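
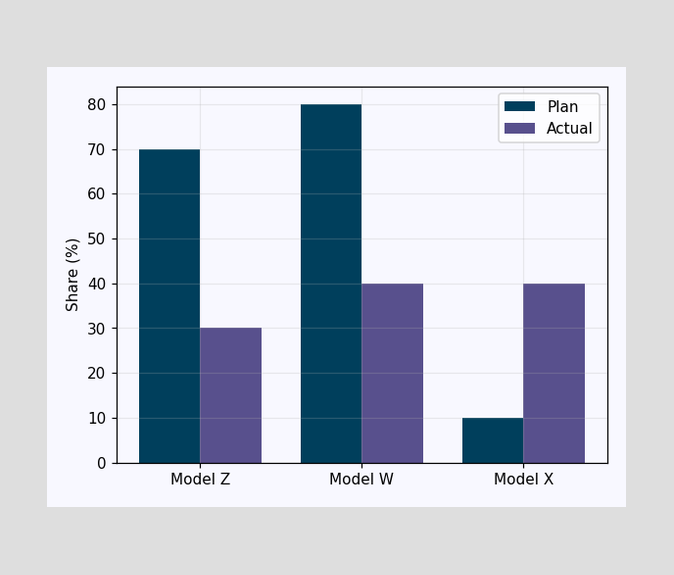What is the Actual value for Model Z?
The Actual bar at Model Z reaches 30% on the y-axis.

30%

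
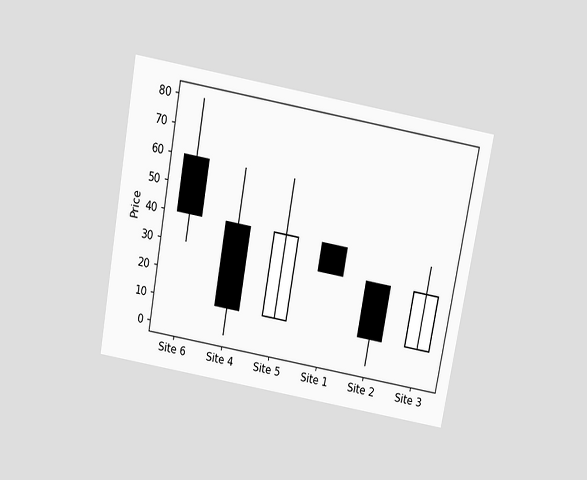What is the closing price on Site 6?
40

The chart is tilted about 10° clockwise and viewed slightly from above. The Site 6 candle closes at 40.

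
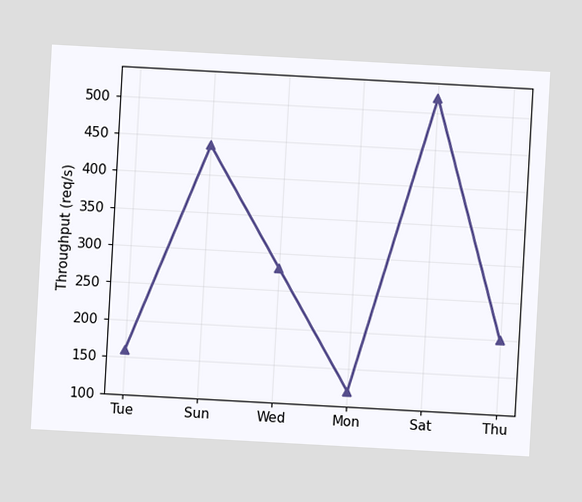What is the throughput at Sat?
The chart is tilted about 3° clockwise. At Sat, the line is at 520req/s.

520req/s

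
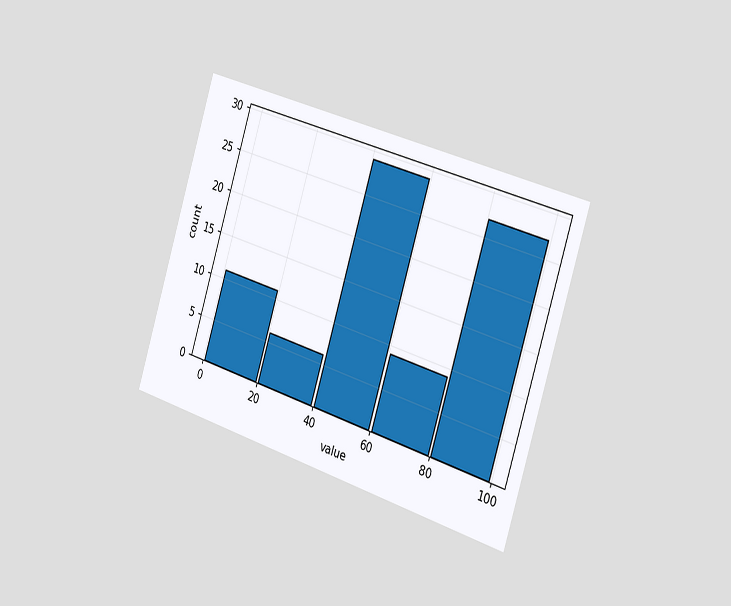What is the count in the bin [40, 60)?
The chart is tilted about 18° clockwise and viewed slightly from the right. The [40, 60) bin has height 29.

29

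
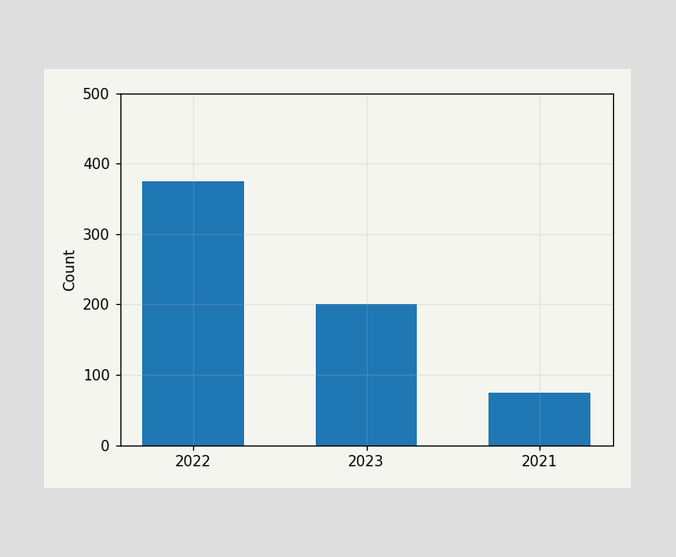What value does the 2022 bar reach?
Reading along the chart's y-axis, the 2022 bar reaches 375.

375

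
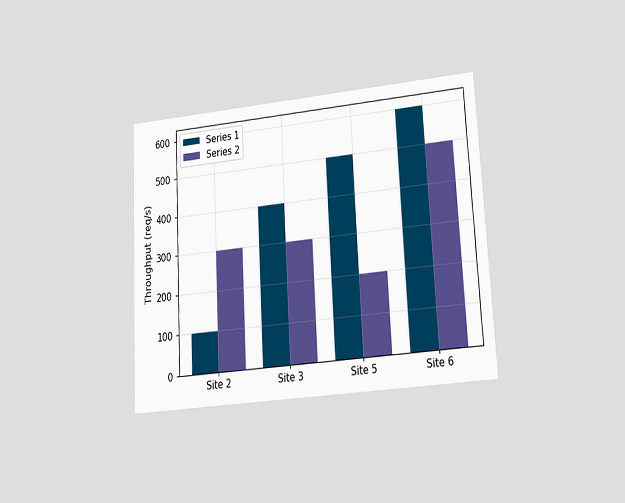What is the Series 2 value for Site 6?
500req/s

The chart is tilted about 3° counter-clockwise and viewed at a slight angle. The Series 2 bar at Site 6 reaches 500req/s on the y-axis.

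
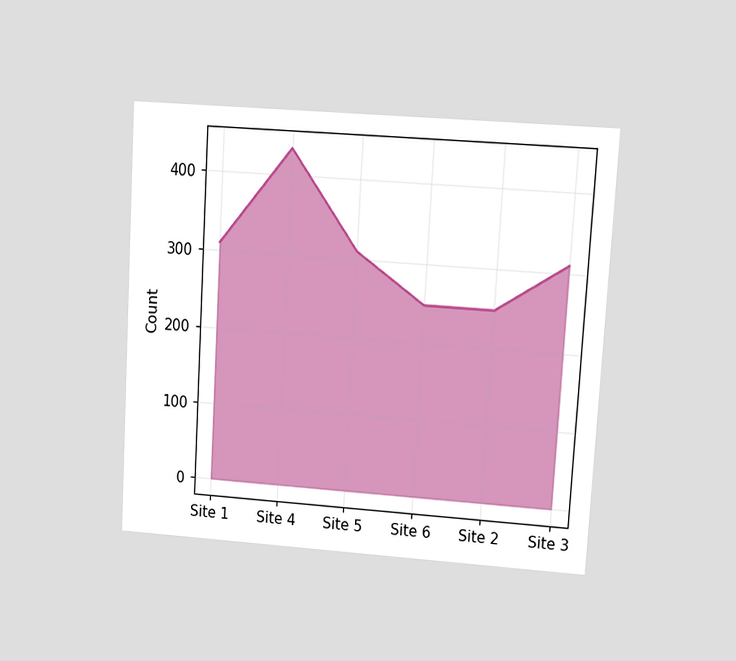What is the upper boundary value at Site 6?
248

The chart is tilted about 3° clockwise and viewed at a slight angle. At Site 6 the upper boundary is at 248.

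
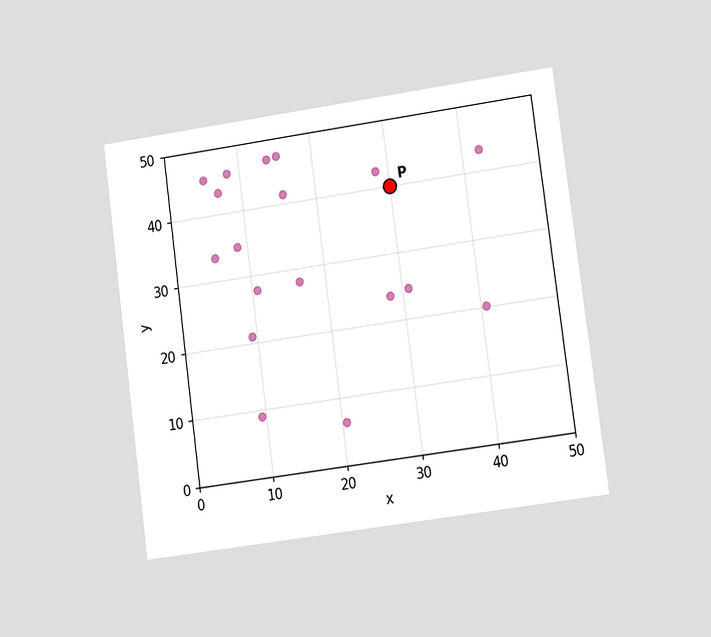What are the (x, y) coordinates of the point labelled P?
(30, 40)

The chart is tilted about 8° counter-clockwise and viewed at a slight angle. Following the gridlines from P to each axis, P sits at (30, 40).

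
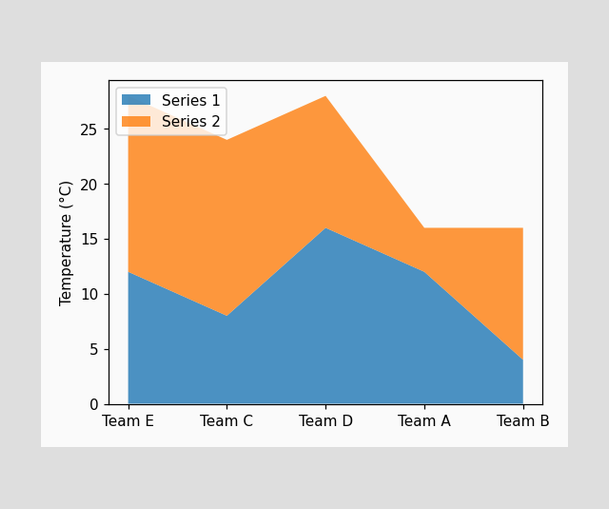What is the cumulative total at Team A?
16°C

The stacked total at Team A reaches 16°C.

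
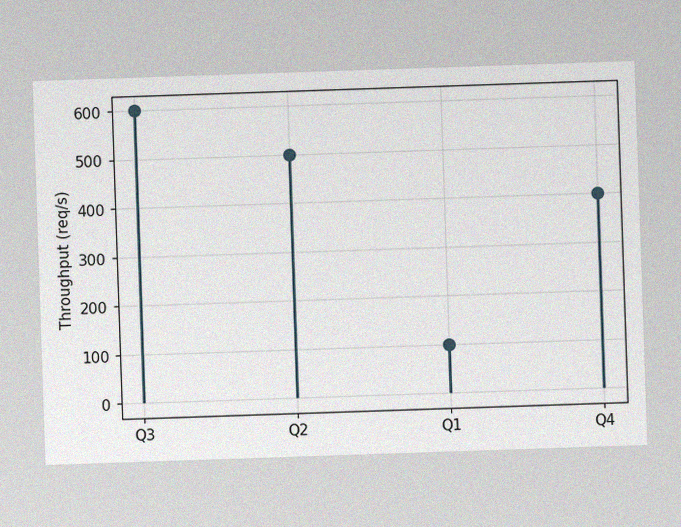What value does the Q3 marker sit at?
The image has some photo noise and uneven lighting. The Q3 marker sits at 600req/s.

600req/s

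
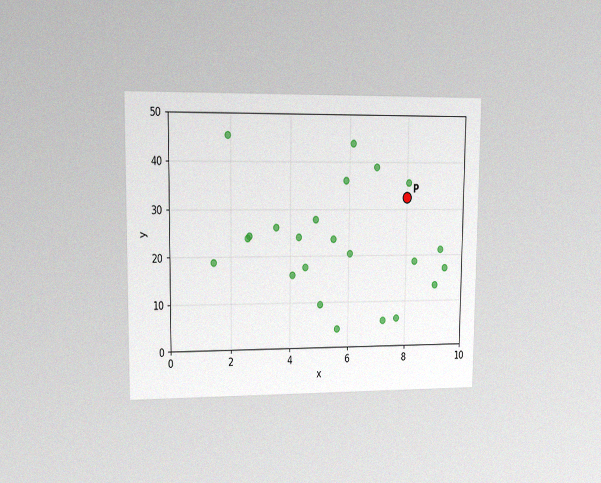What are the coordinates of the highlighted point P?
(8, 32.5)

The chart is viewed at a slight angle, with some photo noise. Following the gridlines from P to each axis, P sits at (8, 32.5).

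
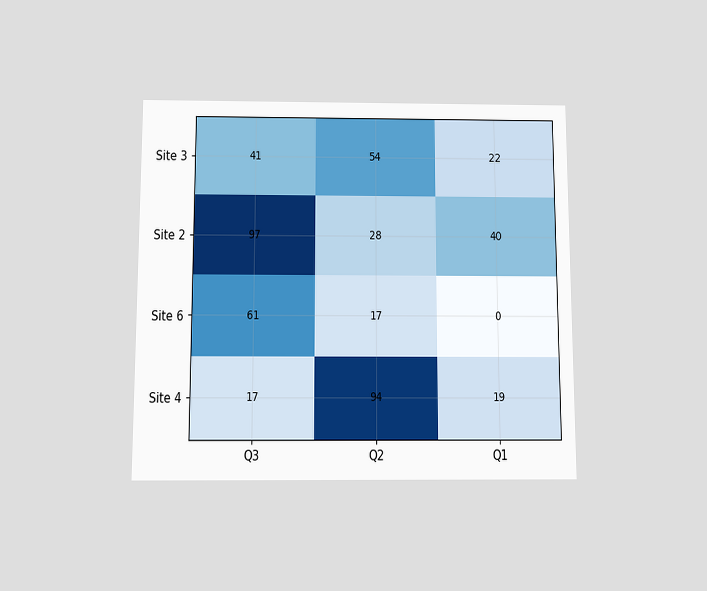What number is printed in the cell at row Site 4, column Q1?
The chart is viewed slightly from below. The (Site 4, Q1) cell reads 19.

19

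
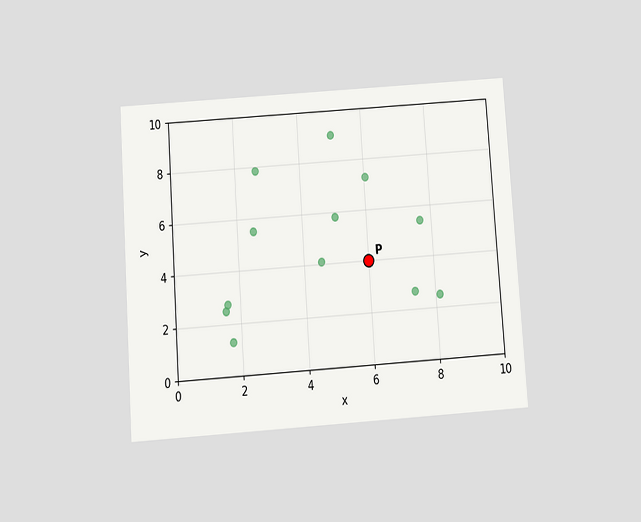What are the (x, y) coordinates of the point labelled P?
(6, 4)

The chart is tilted about 4° counter-clockwise and viewed slightly from below. Following the gridlines from P to each axis, P sits at (6, 4).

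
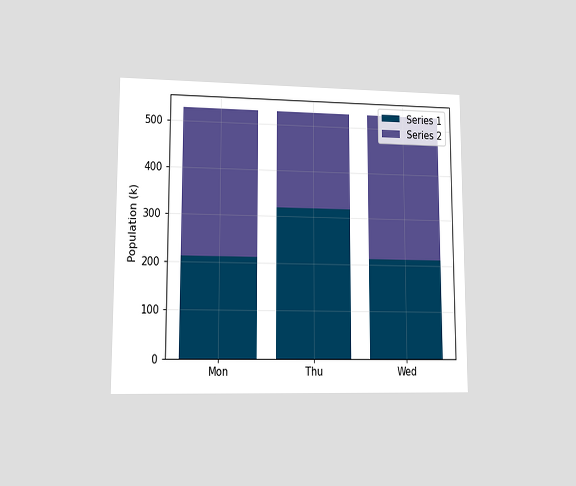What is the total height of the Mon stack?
530k

The chart is viewed at a slight angle. The Mon stack's top reaches 530k on the y-axis.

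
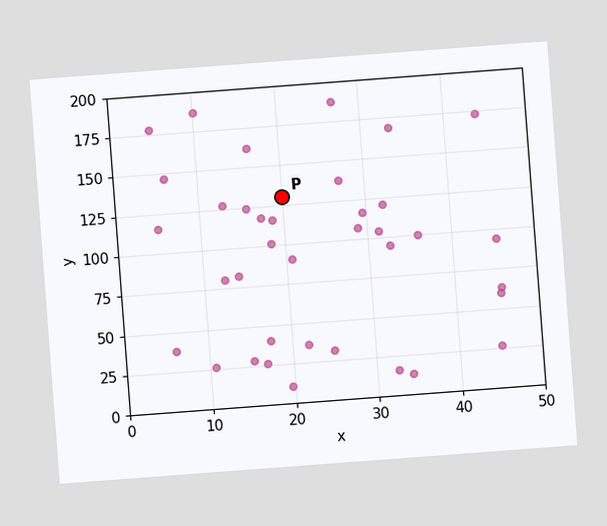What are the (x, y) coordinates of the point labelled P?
(20, 130)

The chart is tilted about 4° counter-clockwise. Following the gridlines from P to each axis, P sits at (20, 130).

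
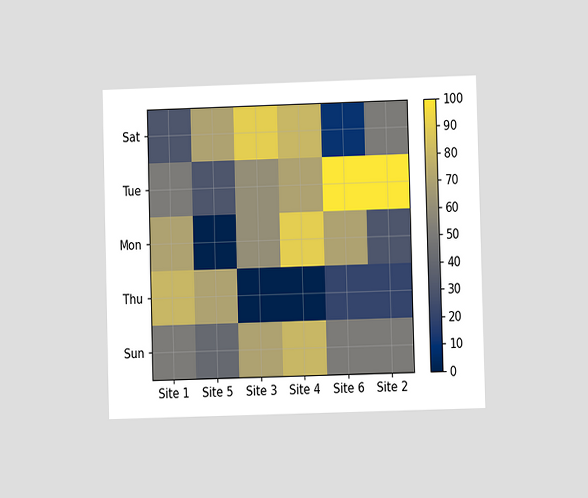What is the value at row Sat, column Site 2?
The chart is viewed at a slight angle. Matching cell (Sat, Site 2) against the colorbar gives 50.

50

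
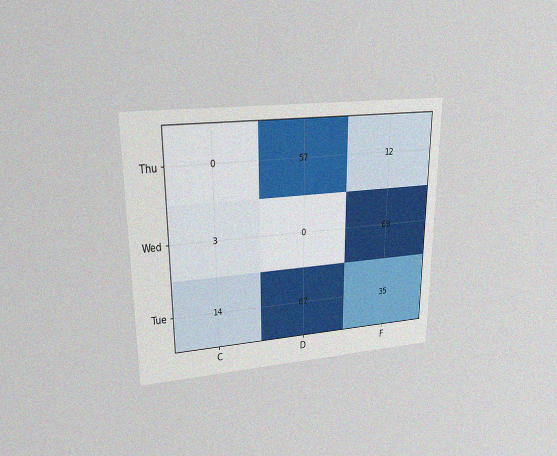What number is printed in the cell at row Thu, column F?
The chart is viewed at a slight angle, with some photo noise. The (Thu, F) cell reads 12.

12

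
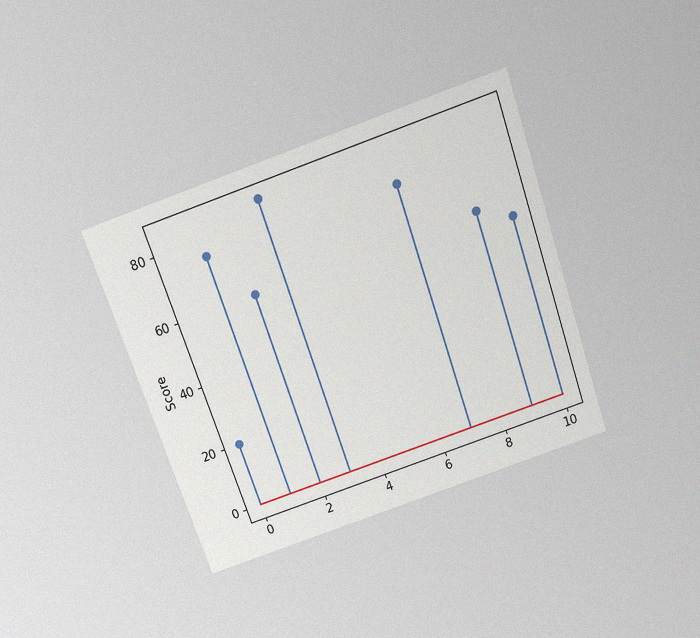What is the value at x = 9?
The chart is tilted about 19° counter-clockwise and viewed slightly from above, with some photo noise. The stem at x=9 reaches 60.

60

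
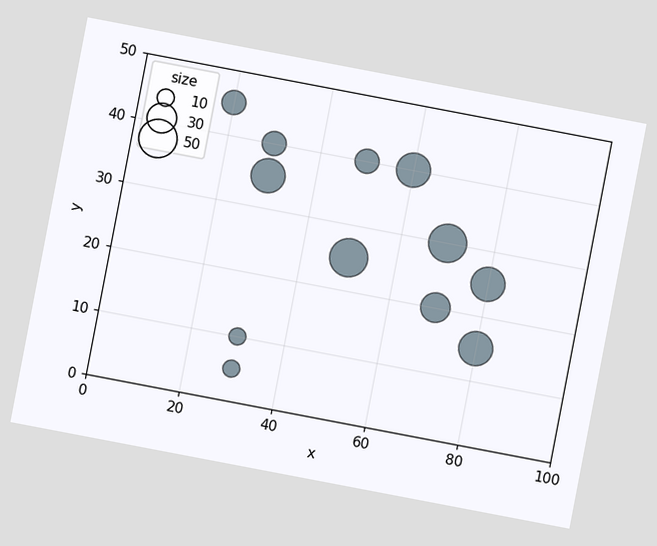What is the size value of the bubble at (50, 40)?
20

The chart is tilted about 11° clockwise. Matching the bubble at (50, 40) against the size legend gives 20.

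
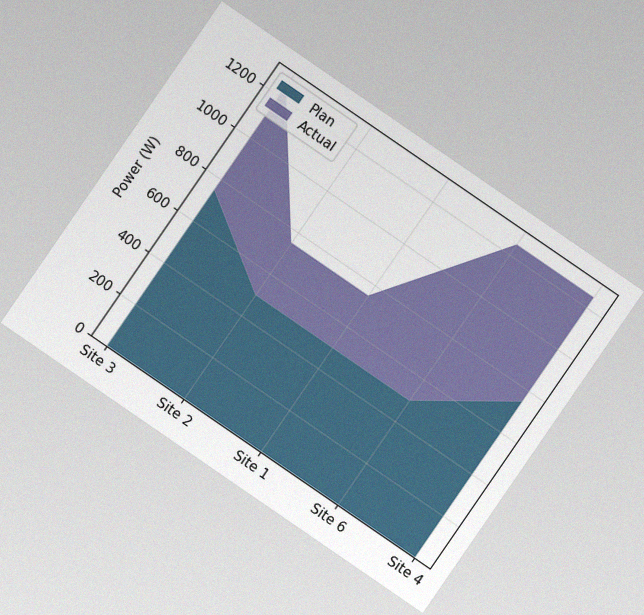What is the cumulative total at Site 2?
The chart is tilted about 35° clockwise, with some photo noise. The stacked total at Site 2 reaches 750W.

750W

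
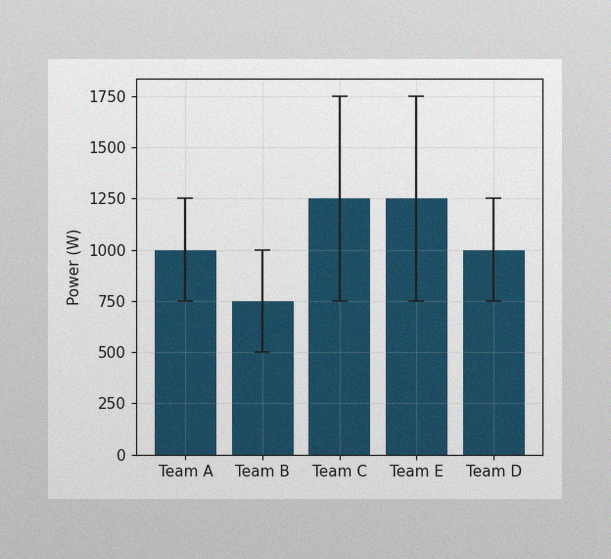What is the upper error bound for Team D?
1250W

The image has some photo noise and uneven lighting. The Team D bar's upper whisker reaches 1250W.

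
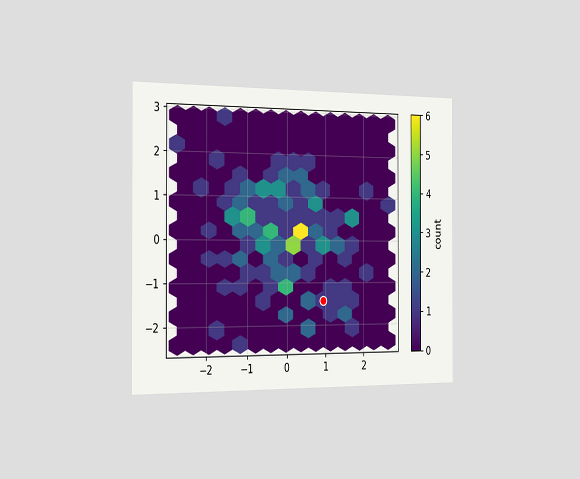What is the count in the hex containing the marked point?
The chart is viewed slightly from the left. The marked hex reads 1 on the colorbar.

1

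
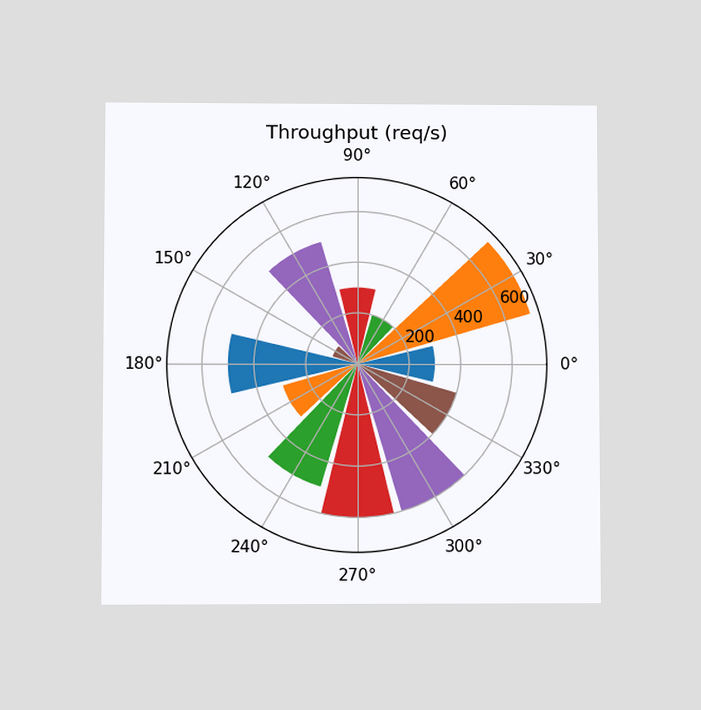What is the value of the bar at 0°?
300req/s

The chart is viewed at a slight angle. The bar at 0° reaches 300req/s on the radial axis.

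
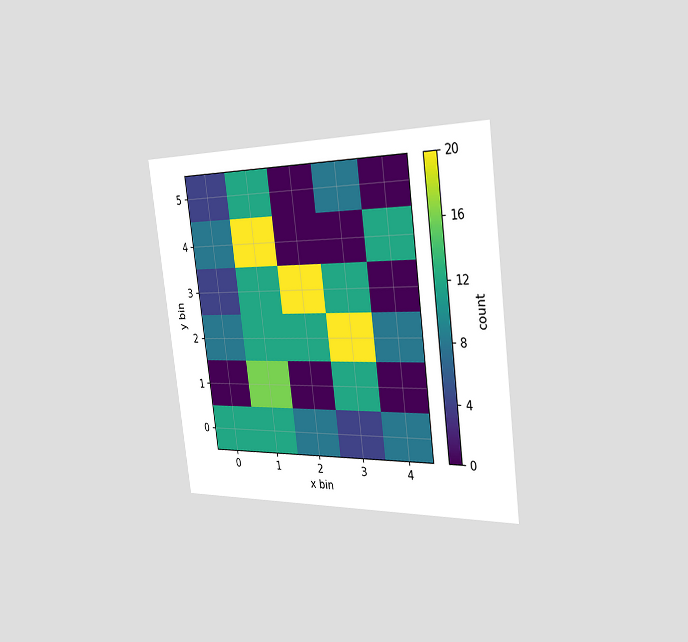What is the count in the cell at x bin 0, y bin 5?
4

The chart is tilted about 7° counter-clockwise and viewed slightly from the right. Matching the cell (0, 5) against the colorbar gives 4.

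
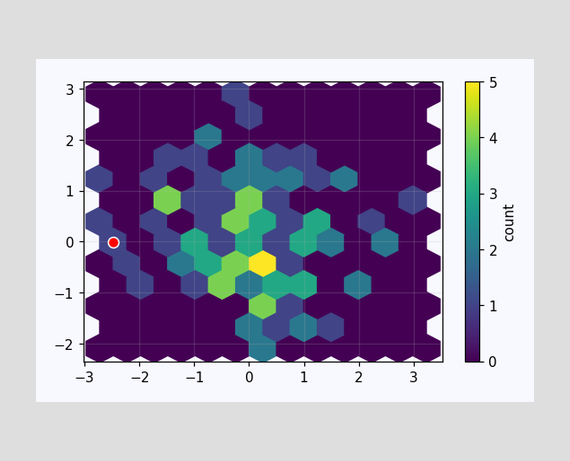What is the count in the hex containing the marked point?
The marked hex reads 1 on the colorbar.

1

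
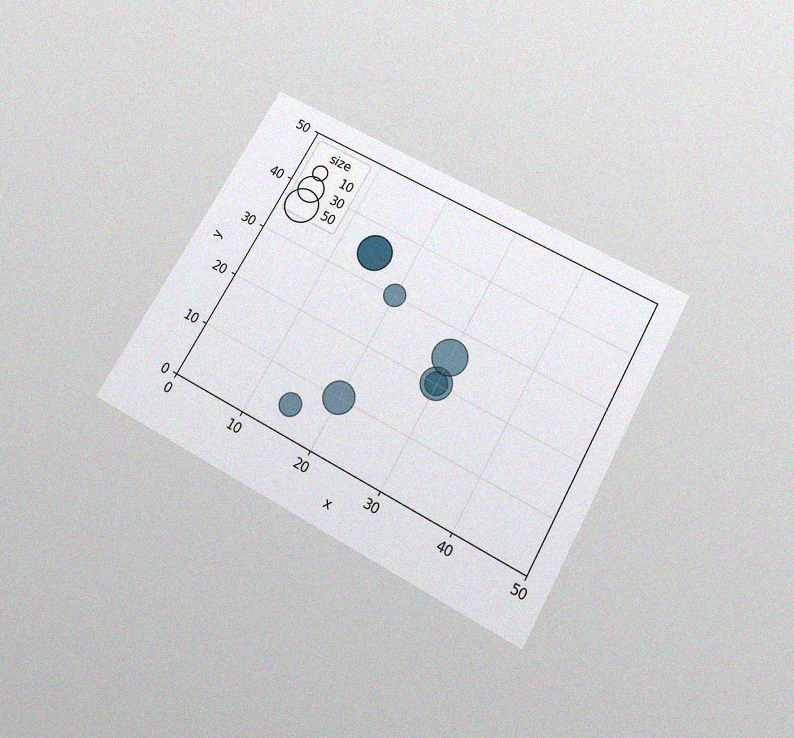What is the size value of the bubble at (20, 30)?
20

The chart is tilted about 29° clockwise and viewed slightly from below, with some photo noise. Matching the bubble at (20, 30) against the size legend gives 20.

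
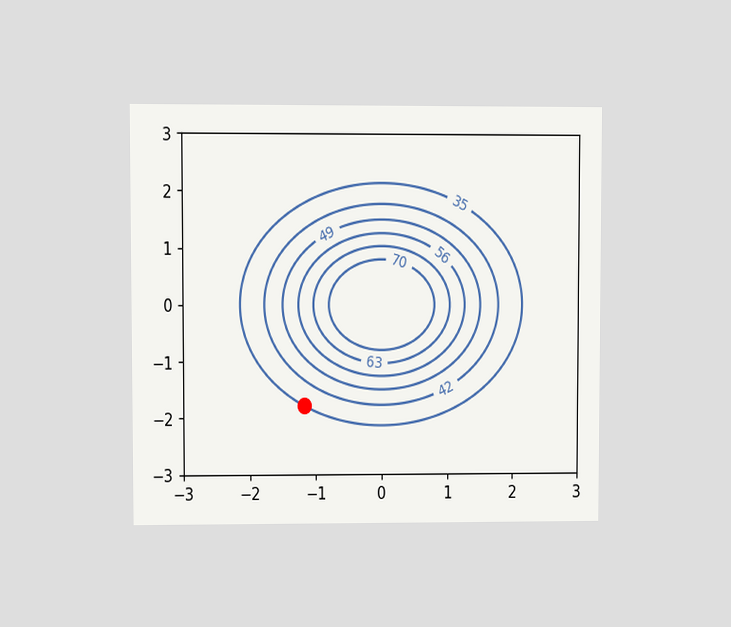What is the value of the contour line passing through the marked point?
35

The chart is viewed at a slight angle. The marked point sits on the contour labelled 35.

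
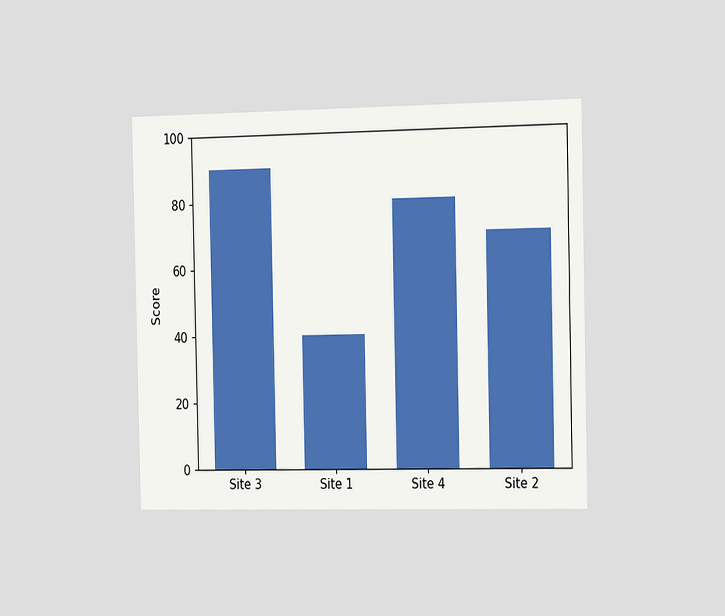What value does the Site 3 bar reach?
The chart is viewed slightly from the right. Reading along the chart's y-axis, the Site 3 bar reaches 90.

90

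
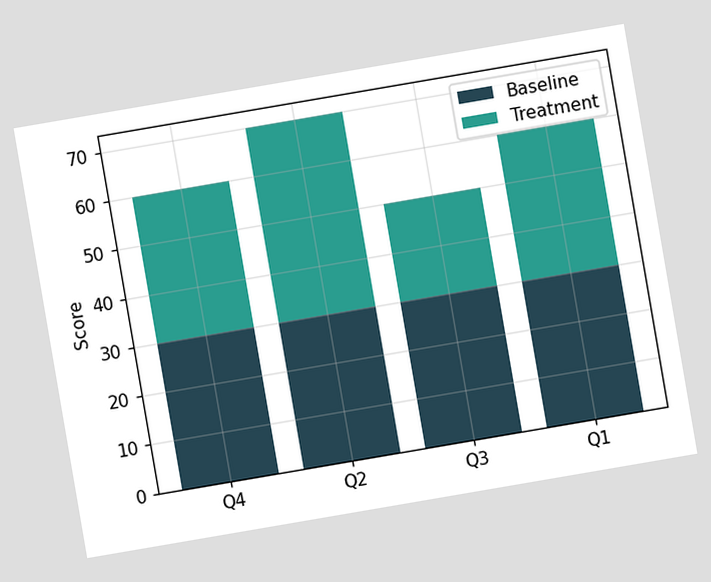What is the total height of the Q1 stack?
The chart is tilted about 10° counter-clockwise. The Q1 stack's top reaches 60 on the y-axis.

60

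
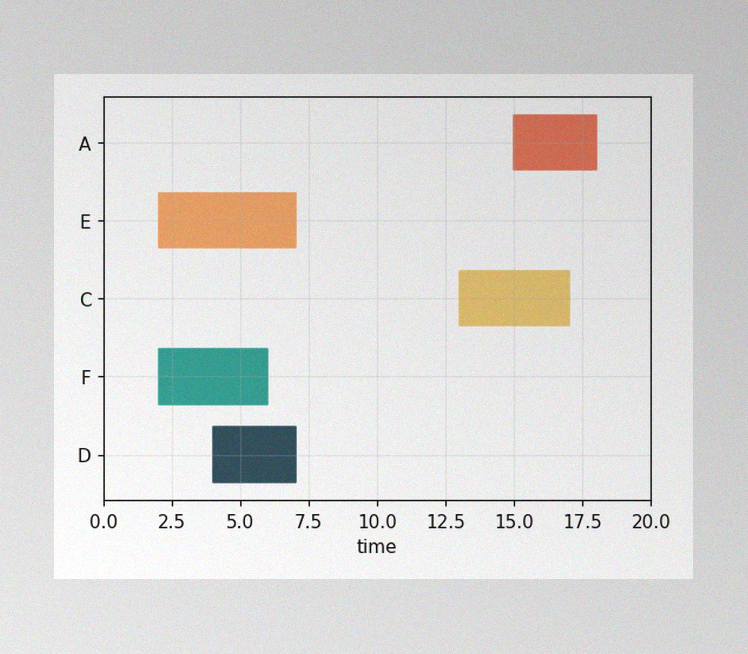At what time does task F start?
2

The image has some photo noise and uneven lighting. The F bar begins at t=2.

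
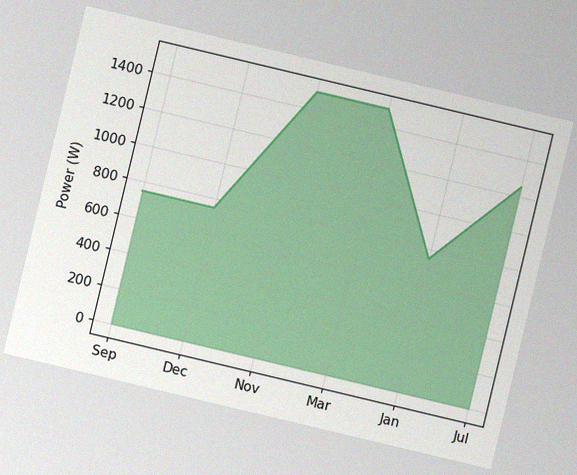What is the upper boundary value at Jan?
The chart is tilted about 13° clockwise, with some photo noise. At Jan the upper boundary is at 750W.

750W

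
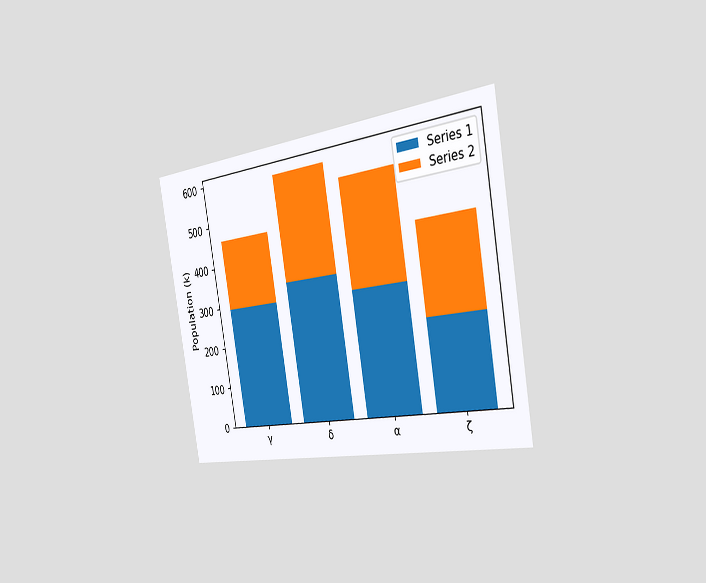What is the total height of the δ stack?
588k

The chart is tilted about 10° counter-clockwise and viewed slightly from the right. The δ stack's top reaches 588k on the y-axis.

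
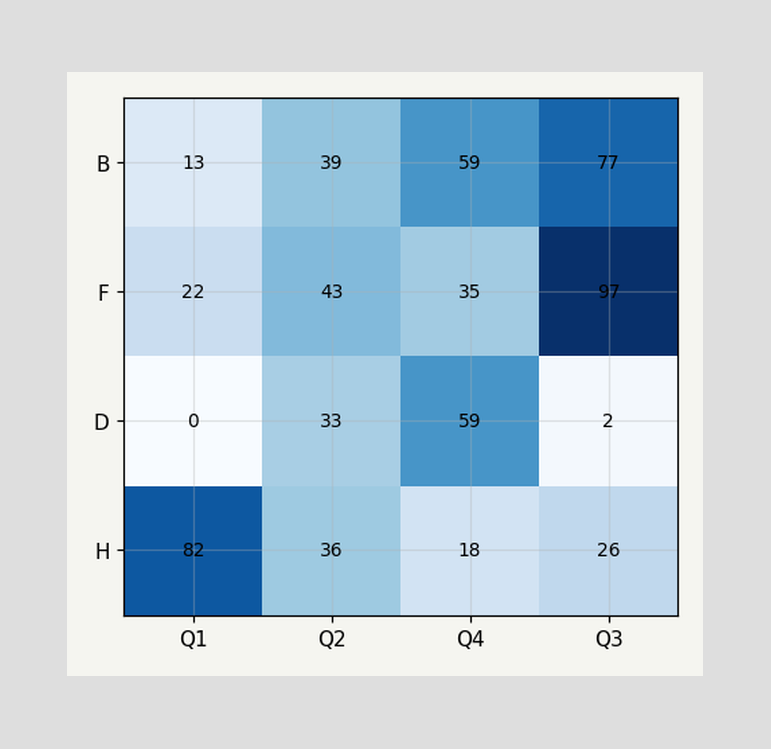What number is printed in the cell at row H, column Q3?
26

The (H, Q3) cell reads 26.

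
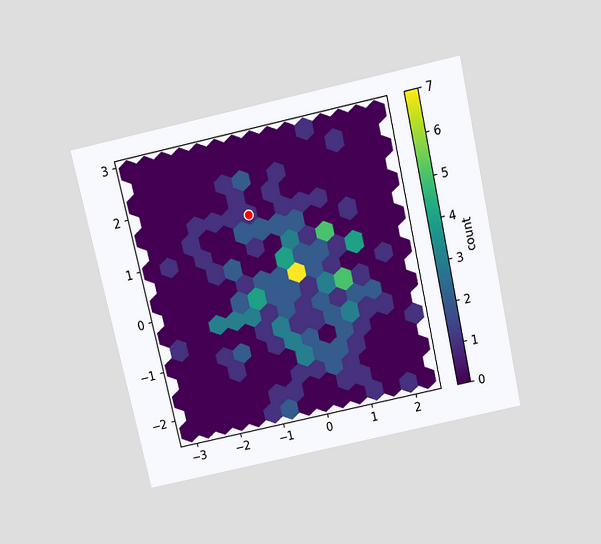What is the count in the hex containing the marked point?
The chart is tilted about 13° counter-clockwise and viewed slightly from above. The marked hex reads 1 on the colorbar.

1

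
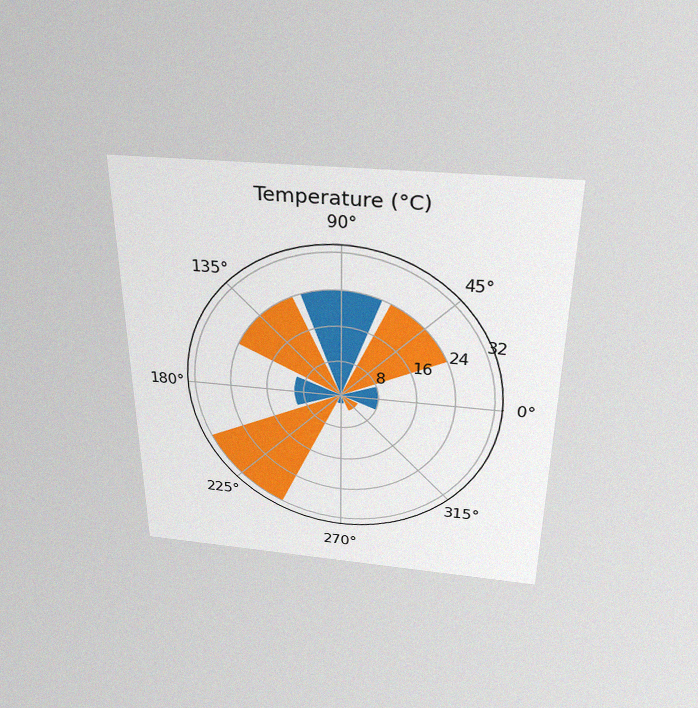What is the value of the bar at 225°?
The chart is viewed slightly from above, with some photo noise. The bar at 225° reaches 32°C on the radial axis.

32°C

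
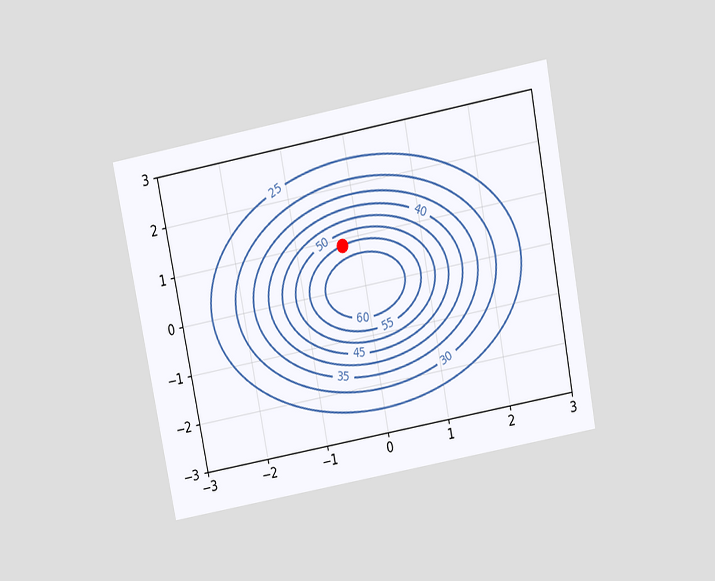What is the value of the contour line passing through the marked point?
The chart is tilted about 11° counter-clockwise and viewed slightly from above. The marked point sits on the contour labelled 55.

55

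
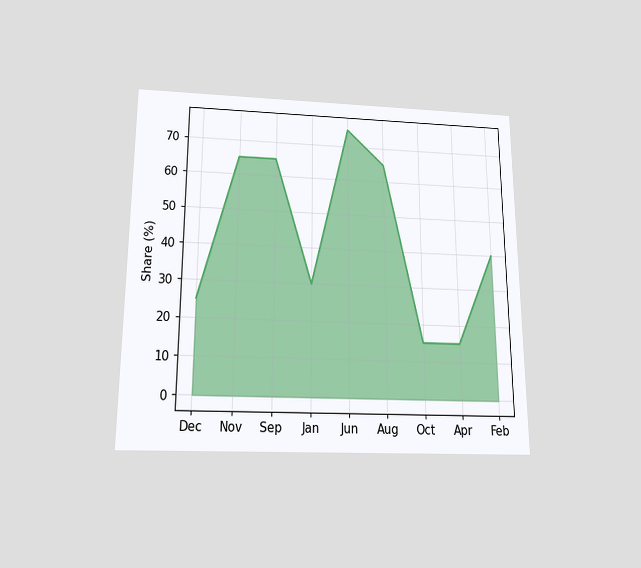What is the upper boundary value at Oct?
The chart is viewed slightly from below. At Oct the upper boundary is at 15%.

15%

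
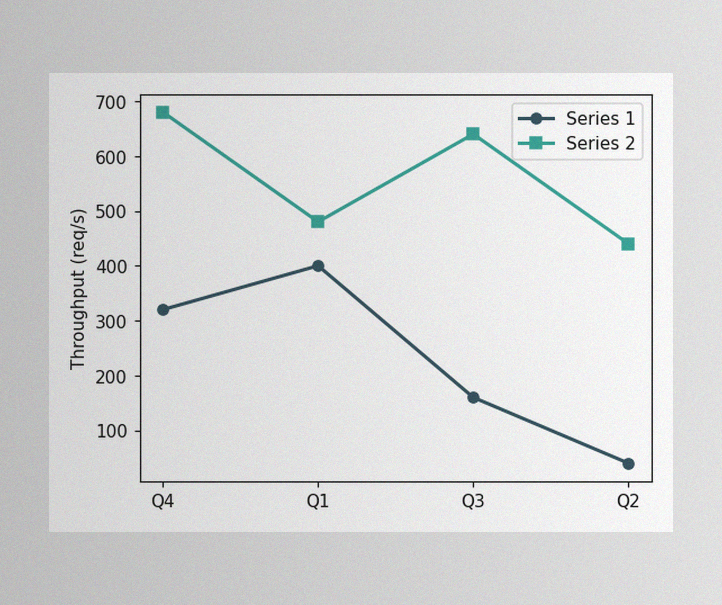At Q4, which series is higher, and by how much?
The image has some photo noise and uneven lighting. At Q4, Series 2 sits above the other line by 360req/s.

Series 2, by 360req/s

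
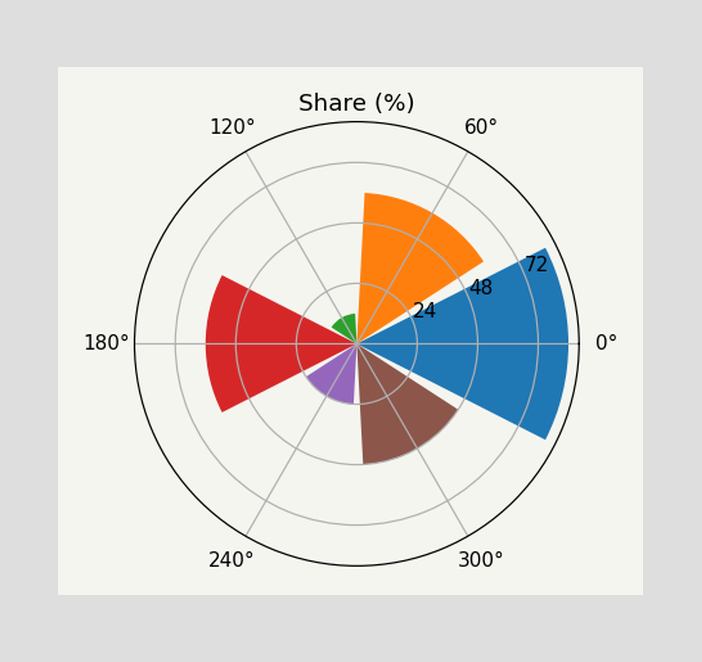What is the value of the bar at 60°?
The bar at 60° reaches 60% on the radial axis.

60%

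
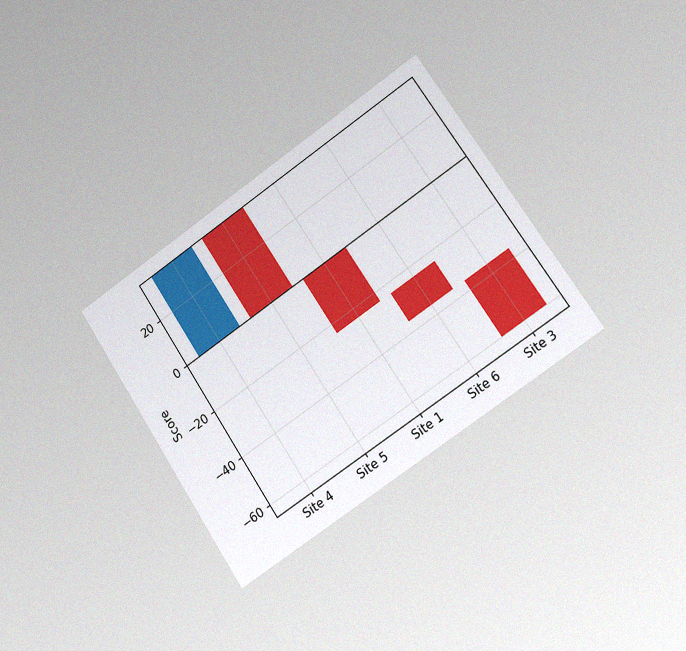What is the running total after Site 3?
The chart is tilted about 34° counter-clockwise and viewed slightly from the right, with some photo noise. After Site 3 the running total reaches -60.

-60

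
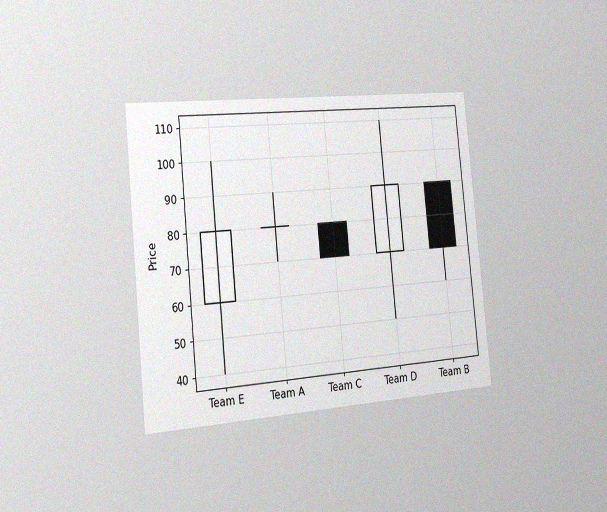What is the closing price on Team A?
The chart is tilted about 6° counter-clockwise and viewed slightly from the left, with some photo noise. The Team A candle closes at 80.

80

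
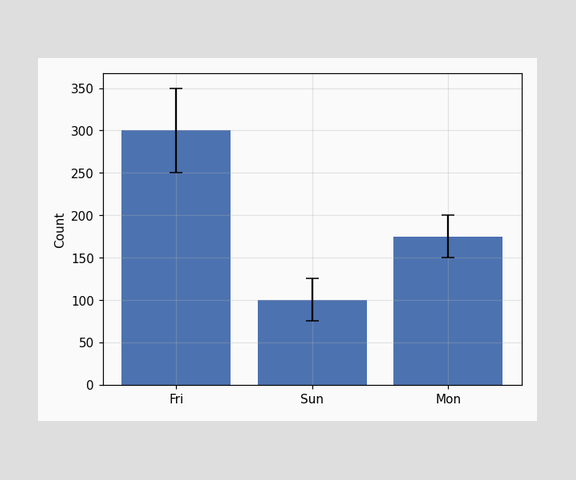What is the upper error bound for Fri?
The Fri bar's upper whisker reaches 350.

350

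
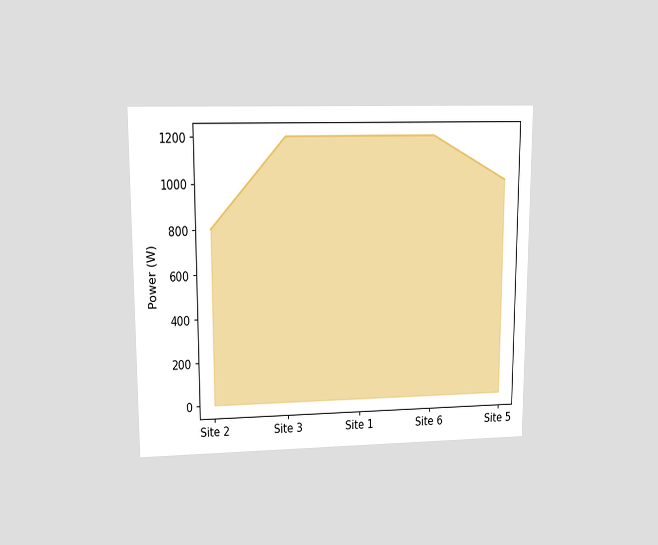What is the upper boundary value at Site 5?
The chart is viewed at a slight angle. At Site 5 the upper boundary is at 1000W.

1000W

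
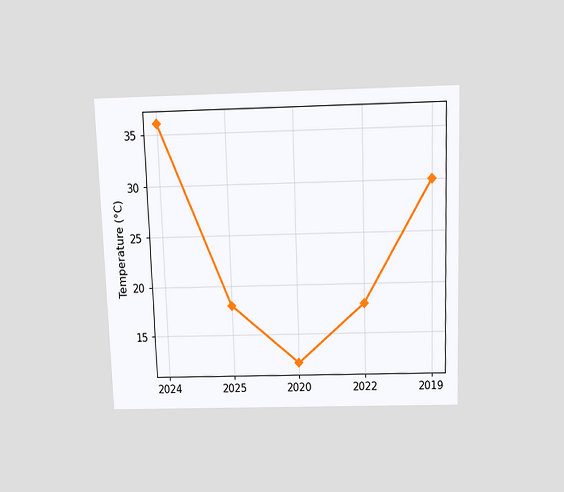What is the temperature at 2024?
36°C

The chart is viewed slightly from above. At 2024, the line is at 36°C.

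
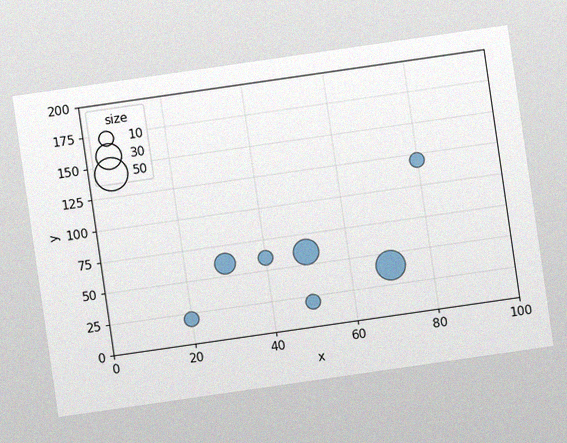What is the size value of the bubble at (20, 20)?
The chart is tilted about 8° counter-clockwise, with some photo noise. Matching the bubble at (20, 20) against the size legend gives 10.

10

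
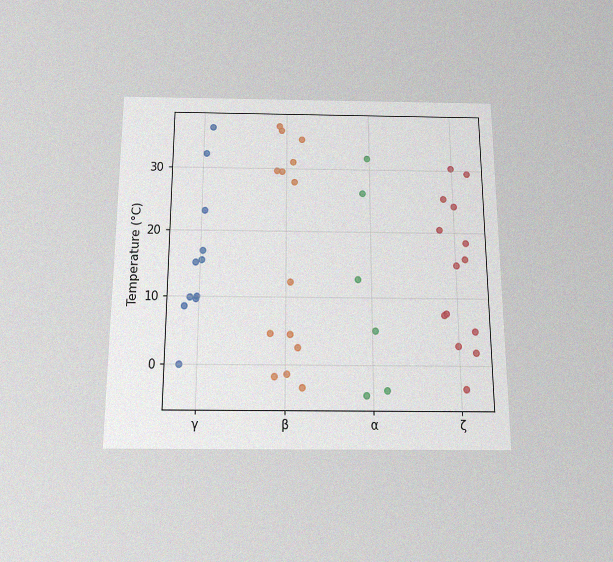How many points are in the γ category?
11

The chart is viewed slightly from below, with some photo noise. Counting the markers in the γ column gives 11.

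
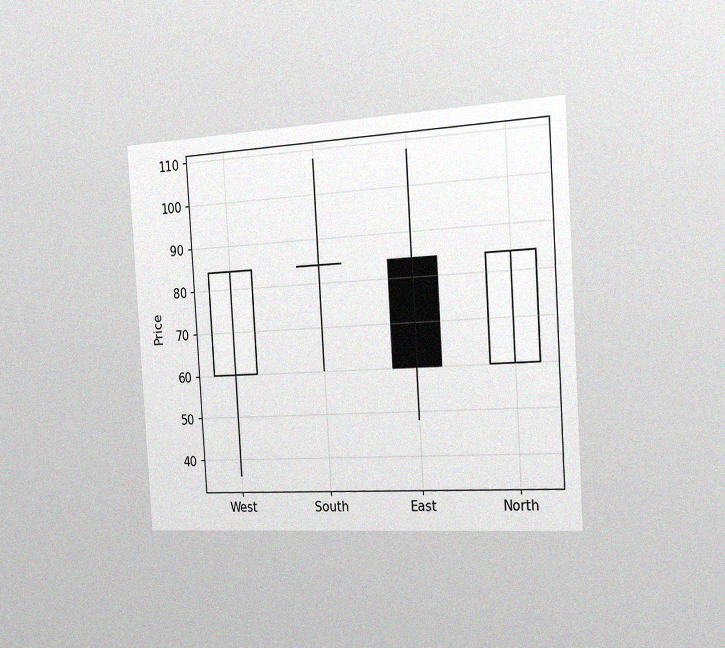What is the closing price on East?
The chart is tilted about 4° counter-clockwise and viewed slightly from the right, with some photo noise. The East candle closes at 60.

60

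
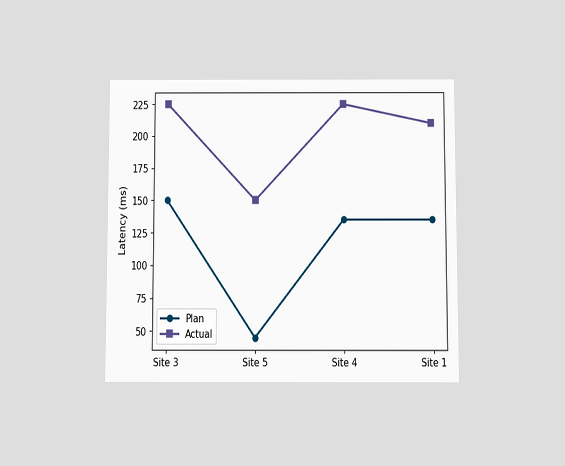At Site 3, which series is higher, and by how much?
Actual, by 75ms

The chart is viewed at a slight angle. At Site 3, Actual sits above the other line by 75ms.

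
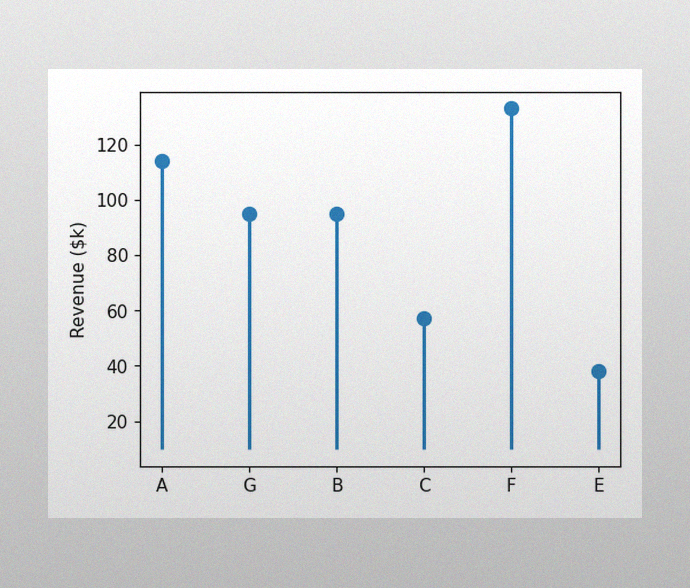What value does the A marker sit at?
The image has some photo noise and uneven lighting. The A marker sits at $114k.

$114k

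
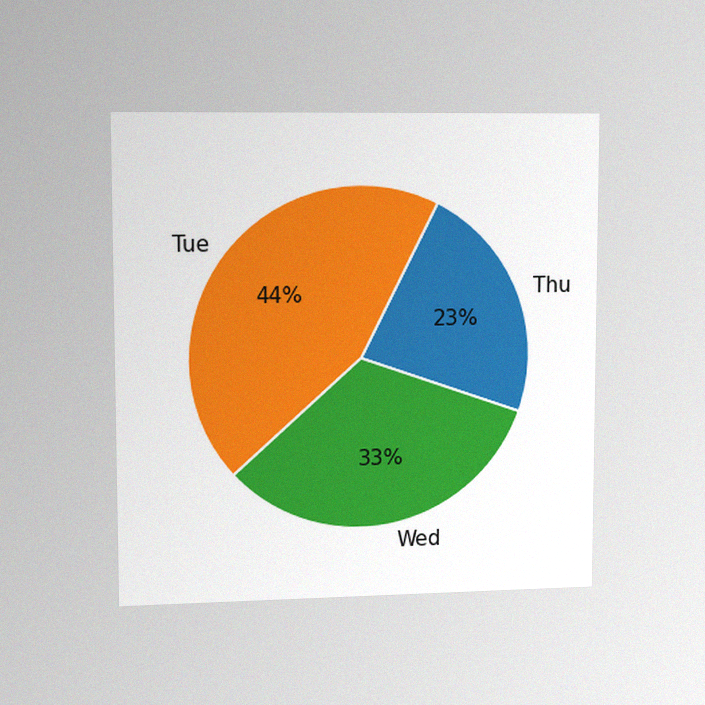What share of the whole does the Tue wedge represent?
The chart is viewed slightly from the left, with some photo noise. The Tue slice takes up 44% of the pie.

44%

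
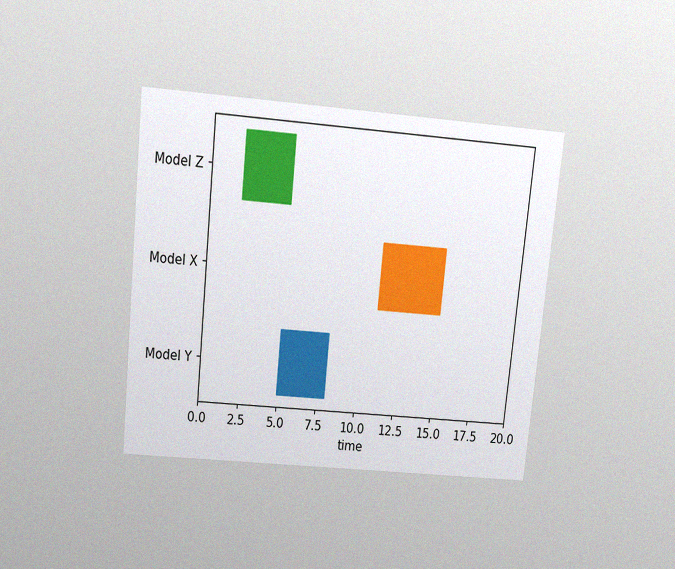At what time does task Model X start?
11

The chart is tilted about 6° clockwise and viewed slightly from above, with some photo noise. The Model X bar begins at t=11.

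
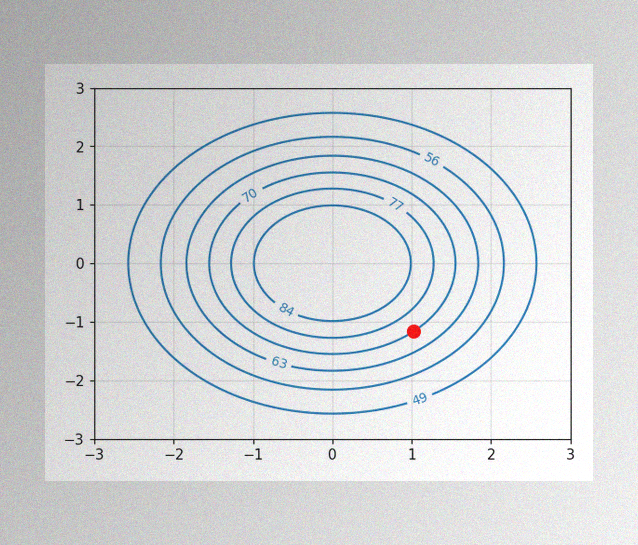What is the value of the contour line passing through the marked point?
70

The image has some photo noise and uneven lighting. The marked point sits on the contour labelled 70.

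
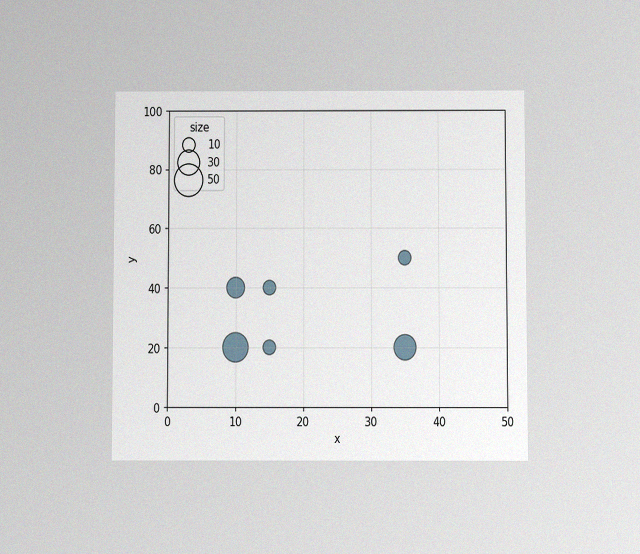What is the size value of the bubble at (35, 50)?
10

The chart is viewed slightly from below, with some photo noise. Matching the bubble at (35, 50) against the size legend gives 10.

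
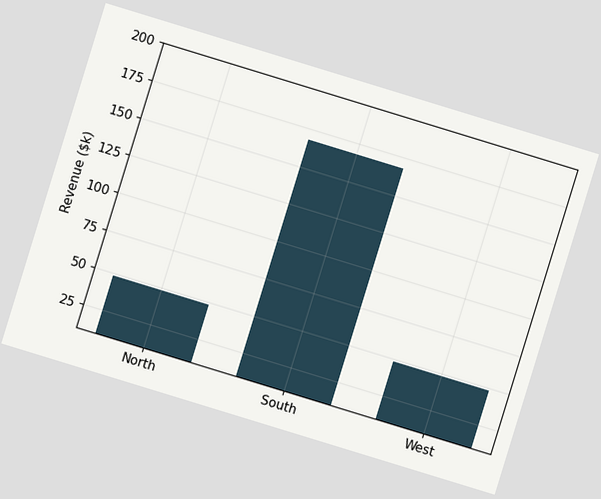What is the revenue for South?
$168k

The chart is tilted about 17° clockwise. Reading along the chart's y-axis, the South bar reaches $168k.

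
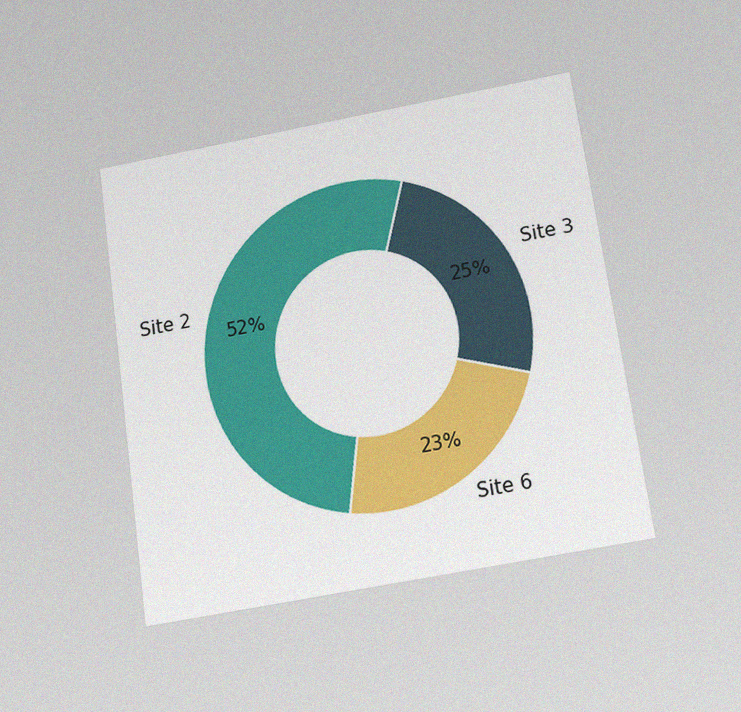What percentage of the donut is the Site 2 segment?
The chart is tilted about 8° counter-clockwise and viewed slightly from below, with some photo noise. The Site 2 segment takes up 52% of the ring.

52%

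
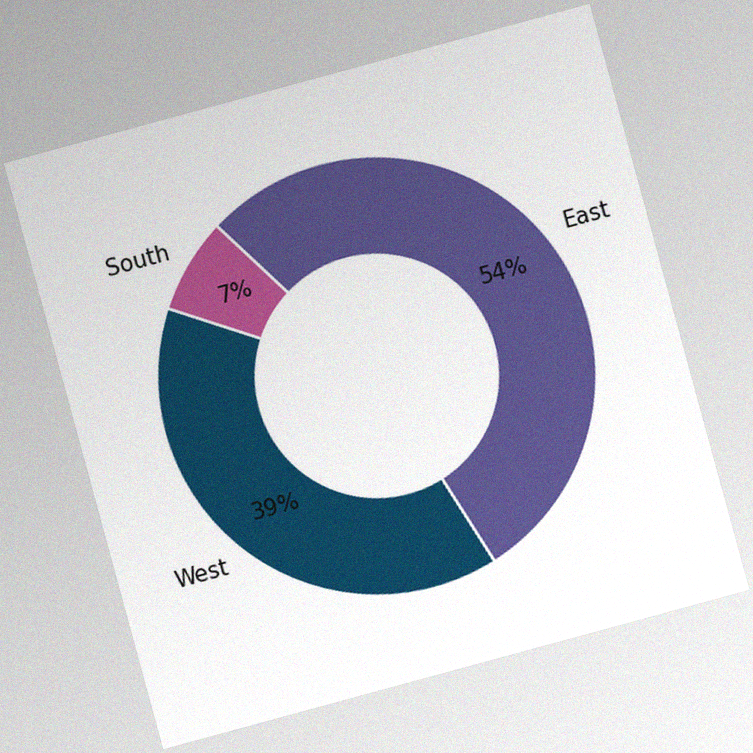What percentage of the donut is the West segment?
39%

The chart is tilted about 15° counter-clockwise, with some photo noise. The West segment takes up 39% of the ring.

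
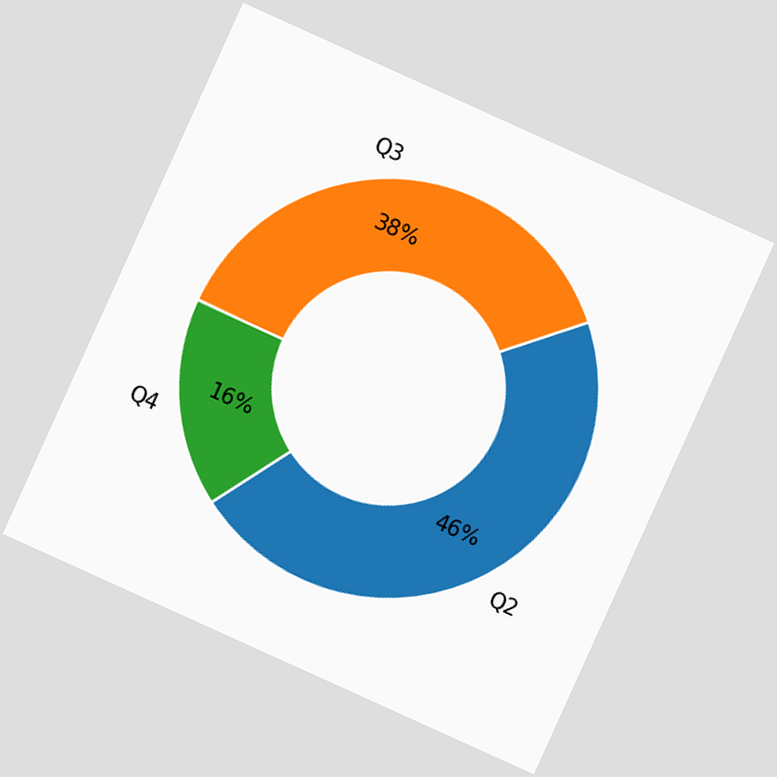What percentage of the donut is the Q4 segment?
The chart is tilted about 24° clockwise. The Q4 segment takes up 16% of the ring.

16%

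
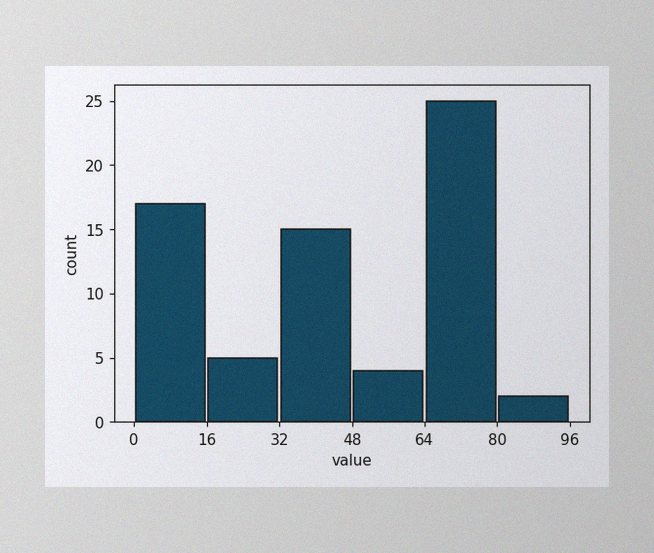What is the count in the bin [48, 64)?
4

The image has some photo noise and uneven lighting. The [48, 64) bin has height 4.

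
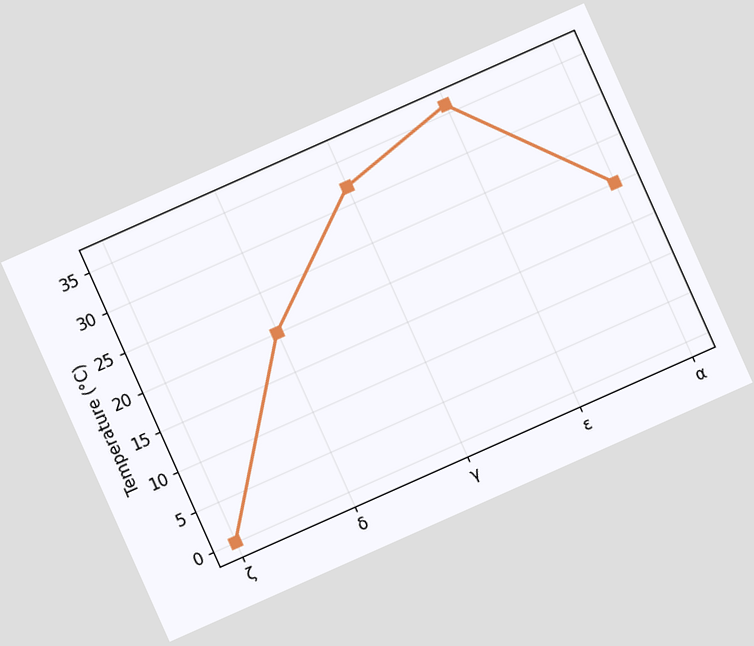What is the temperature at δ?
The chart is tilted about 24° counter-clockwise. At δ, the line is at 20°C.

20°C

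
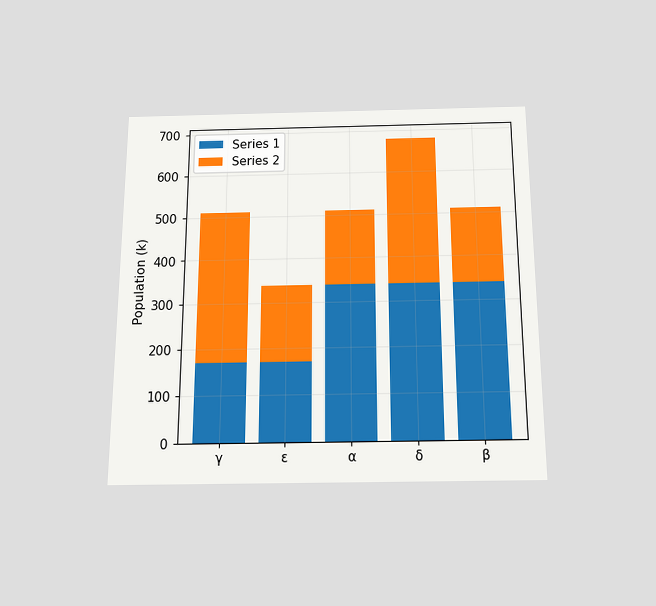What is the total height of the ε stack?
The chart is viewed slightly from below. The ε stack's top reaches 340k on the y-axis.

340k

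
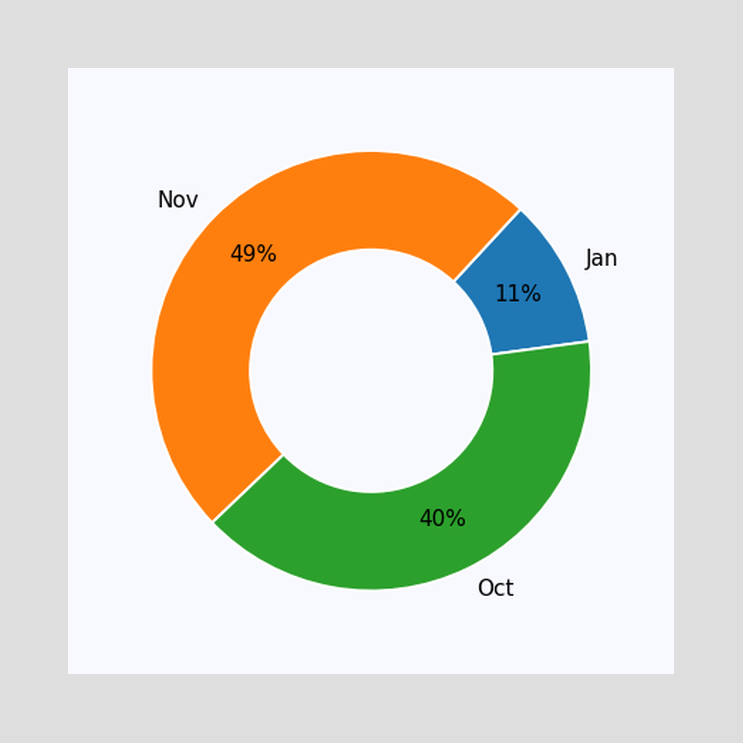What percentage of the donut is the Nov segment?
The Nov segment takes up 49% of the ring.

49%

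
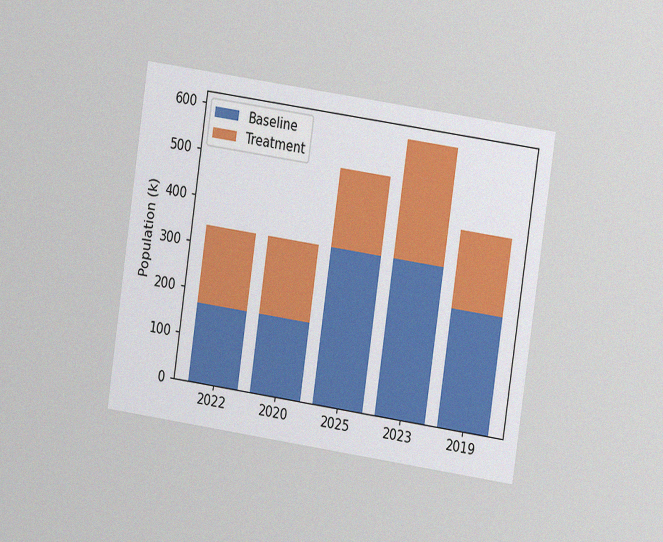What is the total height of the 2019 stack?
425k

The chart is tilted about 8° clockwise and viewed slightly from the right, with some photo noise. The 2019 stack's top reaches 425k on the y-axis.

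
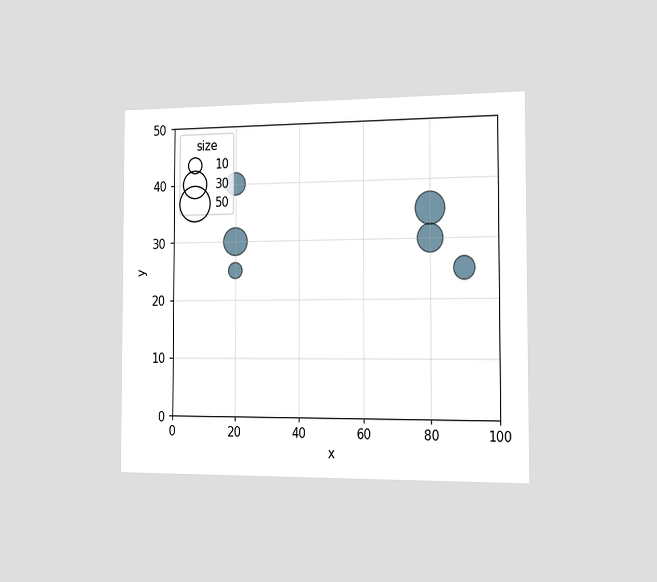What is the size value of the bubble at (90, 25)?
20

The chart is viewed slightly from the right. Matching the bubble at (90, 25) against the size legend gives 20.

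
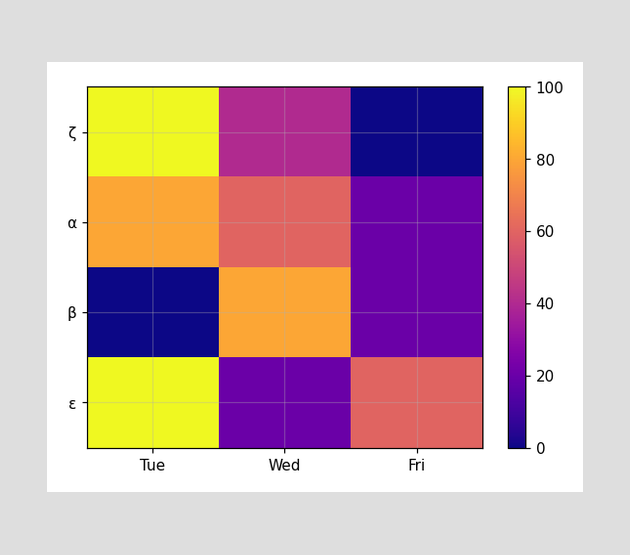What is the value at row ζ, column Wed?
Matching cell (ζ, Wed) against the colorbar gives 40.

40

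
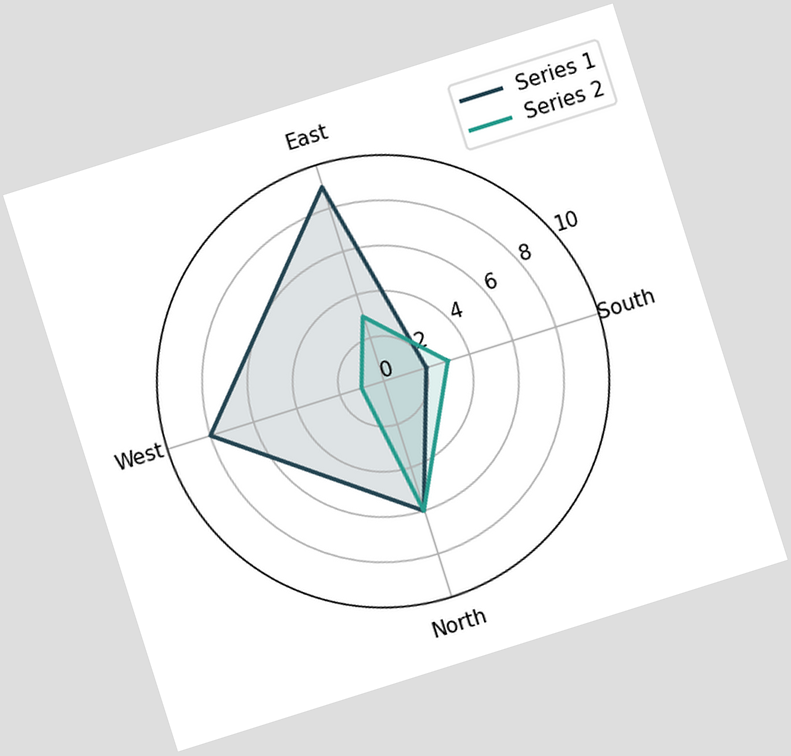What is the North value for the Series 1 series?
The chart is tilted about 17° counter-clockwise. On the North axis, Series 1 reaches 6.

6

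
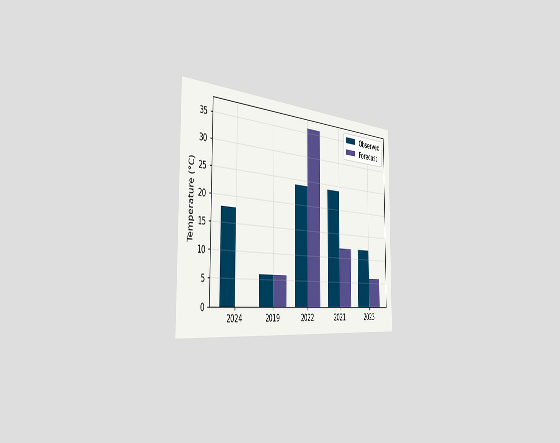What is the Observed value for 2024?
The chart is viewed slightly from the left. The Observed bar at 2024 reaches 18°C on the y-axis.

18°C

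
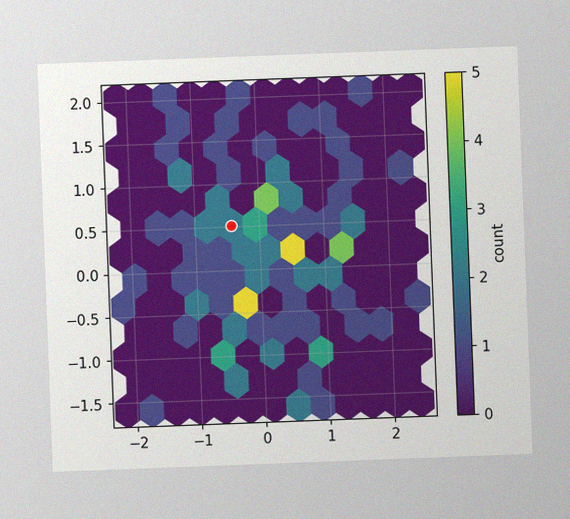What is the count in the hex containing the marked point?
2

The chart is tilted about 2° counter-clockwise, with some photo noise. The marked hex reads 2 on the colorbar.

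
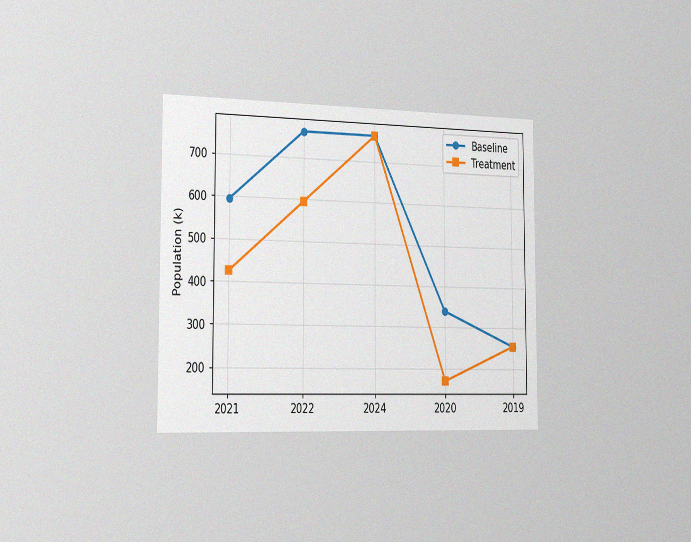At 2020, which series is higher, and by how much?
The chart is viewed slightly from the left, with some photo noise. At 2020, Baseline sits above the other line by 170k.

Baseline, by 170k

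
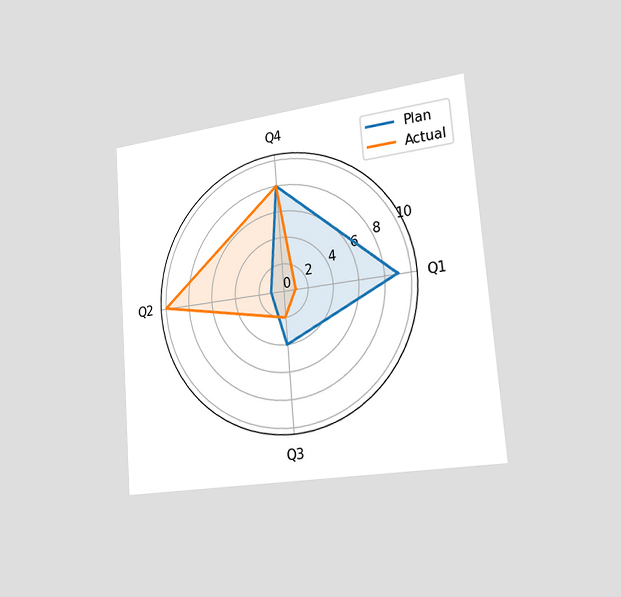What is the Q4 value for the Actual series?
8

The chart is tilted about 5° counter-clockwise and viewed slightly from the right. On the Q4 axis, Actual reaches 8.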